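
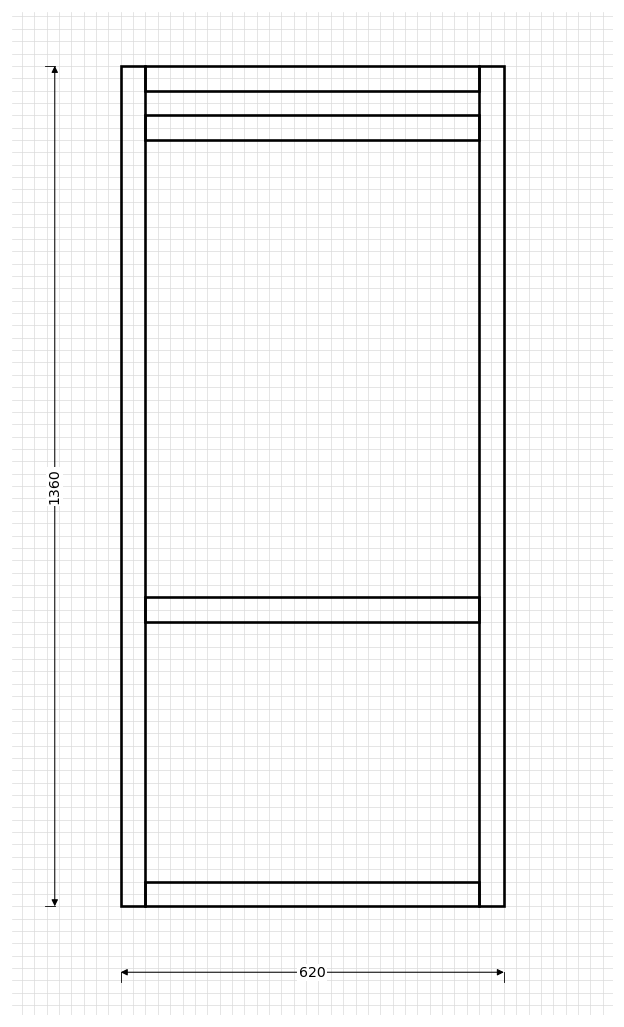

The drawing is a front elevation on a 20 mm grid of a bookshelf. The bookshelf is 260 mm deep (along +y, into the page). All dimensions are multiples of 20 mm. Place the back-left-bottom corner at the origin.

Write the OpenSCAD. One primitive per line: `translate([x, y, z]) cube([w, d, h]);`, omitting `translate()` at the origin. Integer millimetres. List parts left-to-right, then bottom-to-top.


cube([40, 260, 1360]);
translate([40, 0, 0]) cube([540, 260, 40]);
translate([40, 0, 460]) cube([540, 260, 40]);
translate([40, 0, 1240]) cube([540, 260, 40]);
translate([40, 0, 1320]) cube([540, 260, 40]);
translate([580, 0, 0]) cube([40, 260, 1360]);


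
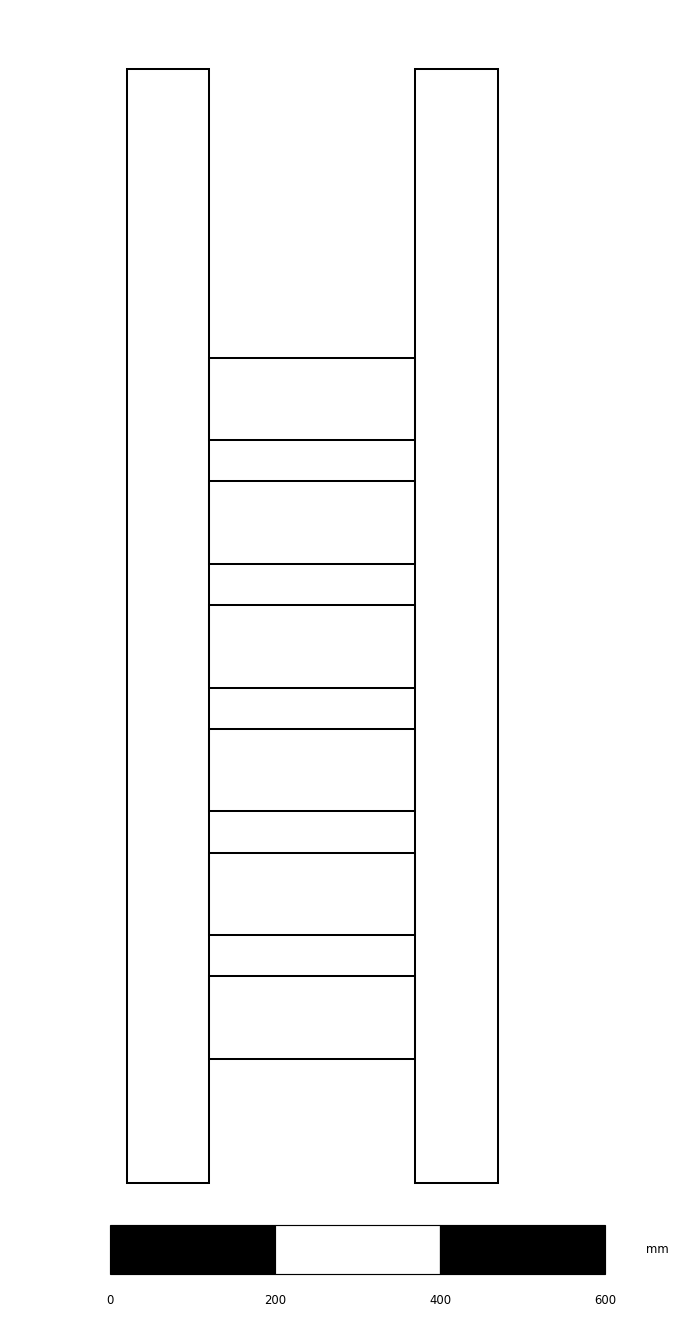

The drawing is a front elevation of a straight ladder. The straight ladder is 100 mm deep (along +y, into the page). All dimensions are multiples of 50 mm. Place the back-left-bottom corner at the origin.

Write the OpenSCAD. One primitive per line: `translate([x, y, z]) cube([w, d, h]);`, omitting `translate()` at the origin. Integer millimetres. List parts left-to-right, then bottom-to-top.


cube([100, 100, 1350]);
translate([100, 0, 150]) cube([250, 100, 100]);
translate([100, 0, 300]) cube([250, 100, 100]);
translate([100, 0, 450]) cube([250, 100, 100]);
translate([100, 0, 600]) cube([250, 100, 100]);
translate([100, 0, 750]) cube([250, 100, 100]);
translate([100, 0, 900]) cube([250, 100, 100]);
translate([350, 0, 0]) cube([100, 100, 1350]);


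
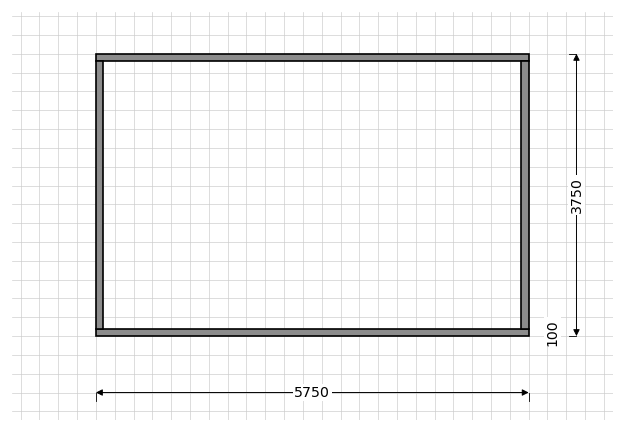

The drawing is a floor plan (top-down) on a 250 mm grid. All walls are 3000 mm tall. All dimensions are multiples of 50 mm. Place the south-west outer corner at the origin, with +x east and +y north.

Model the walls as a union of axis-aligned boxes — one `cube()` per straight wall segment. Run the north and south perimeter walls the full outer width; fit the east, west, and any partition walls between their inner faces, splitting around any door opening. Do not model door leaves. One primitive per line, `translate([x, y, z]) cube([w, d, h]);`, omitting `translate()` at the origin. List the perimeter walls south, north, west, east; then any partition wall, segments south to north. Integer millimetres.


cube([5750, 100, 3000]);
translate([0, 3650, 0]) cube([5750, 100, 3000]);
translate([0, 100, 0]) cube([100, 3550, 3000]);
translate([5650, 100, 0]) cube([100, 3550, 3000]);


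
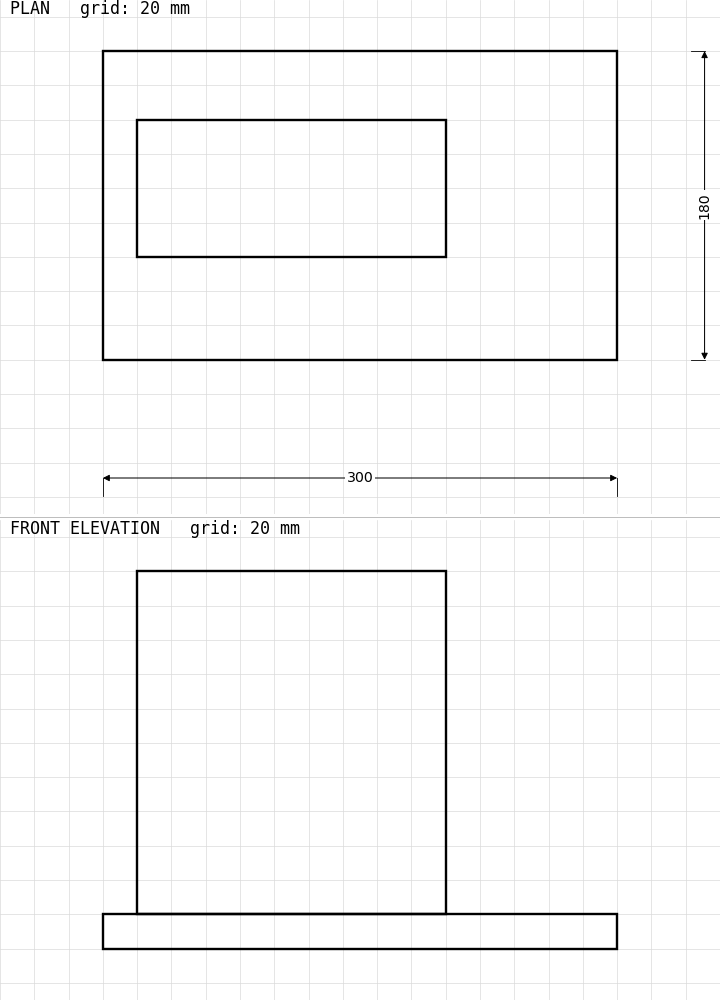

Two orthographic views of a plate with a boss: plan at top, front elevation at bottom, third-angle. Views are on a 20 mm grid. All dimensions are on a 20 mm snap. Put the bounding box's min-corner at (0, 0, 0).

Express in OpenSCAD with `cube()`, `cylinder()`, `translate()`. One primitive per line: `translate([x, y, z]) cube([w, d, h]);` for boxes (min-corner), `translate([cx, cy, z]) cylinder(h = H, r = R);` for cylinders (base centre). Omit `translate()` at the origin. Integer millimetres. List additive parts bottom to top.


cube([300, 180, 20]);
translate([20, 60, 20]) cube([180, 80, 200]);


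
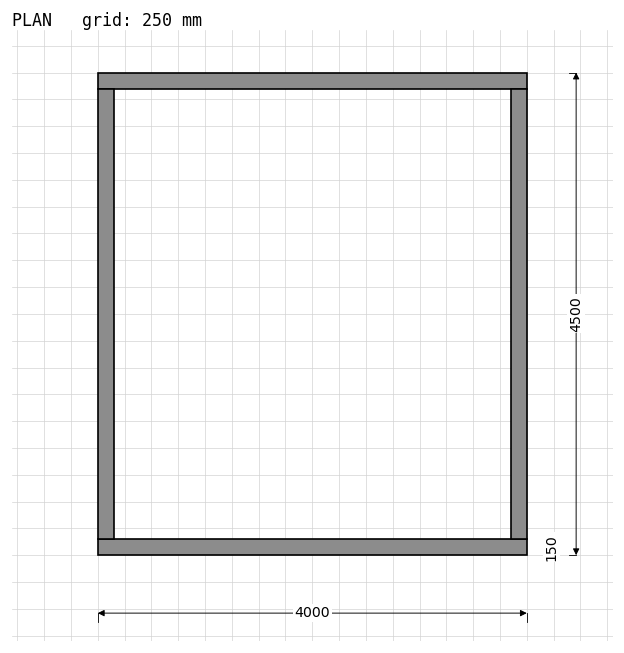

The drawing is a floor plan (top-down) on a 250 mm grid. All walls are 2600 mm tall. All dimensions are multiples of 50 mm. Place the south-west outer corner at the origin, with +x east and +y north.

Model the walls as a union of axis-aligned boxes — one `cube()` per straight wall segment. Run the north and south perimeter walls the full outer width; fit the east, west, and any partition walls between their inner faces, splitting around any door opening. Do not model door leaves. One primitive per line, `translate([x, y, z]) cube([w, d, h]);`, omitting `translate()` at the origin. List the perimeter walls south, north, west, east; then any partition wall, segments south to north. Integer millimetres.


cube([4000, 150, 2600]);
translate([0, 4350, 0]) cube([4000, 150, 2600]);
translate([0, 150, 0]) cube([150, 4200, 2600]);
translate([3850, 150, 0]) cube([150, 4200, 2600]);


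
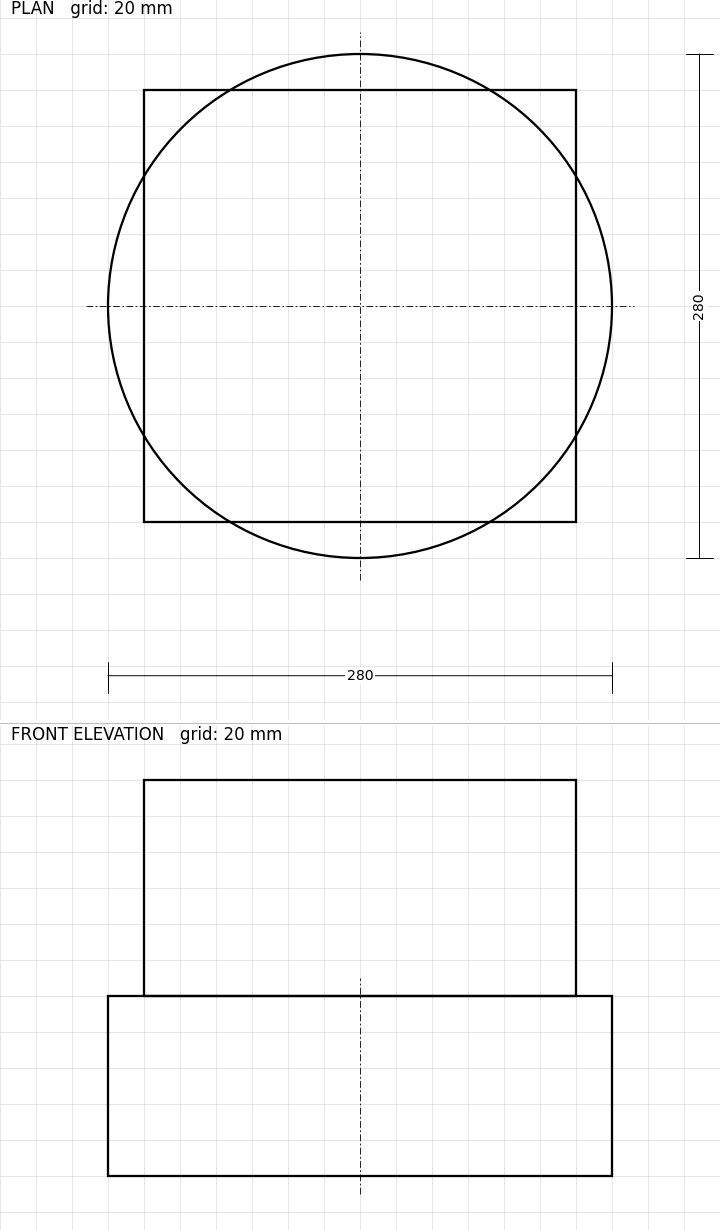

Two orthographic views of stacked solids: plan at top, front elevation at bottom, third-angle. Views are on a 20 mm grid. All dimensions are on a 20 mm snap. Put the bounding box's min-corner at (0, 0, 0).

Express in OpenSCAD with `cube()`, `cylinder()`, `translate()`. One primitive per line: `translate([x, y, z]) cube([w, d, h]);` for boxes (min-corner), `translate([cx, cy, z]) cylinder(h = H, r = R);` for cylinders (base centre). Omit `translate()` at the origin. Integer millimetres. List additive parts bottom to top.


translate([140, 140, 0]) cylinder(h = 100, r = 140);
translate([20, 20, 100]) cube([240, 240, 120]);


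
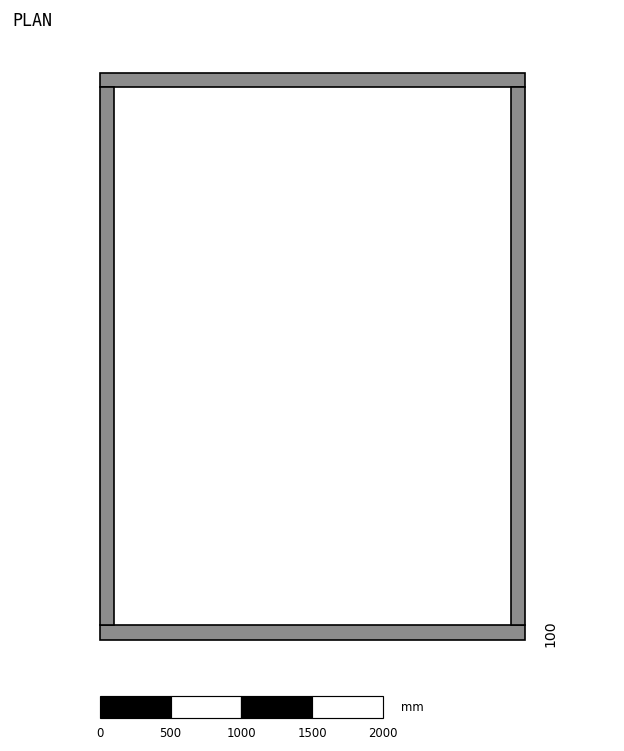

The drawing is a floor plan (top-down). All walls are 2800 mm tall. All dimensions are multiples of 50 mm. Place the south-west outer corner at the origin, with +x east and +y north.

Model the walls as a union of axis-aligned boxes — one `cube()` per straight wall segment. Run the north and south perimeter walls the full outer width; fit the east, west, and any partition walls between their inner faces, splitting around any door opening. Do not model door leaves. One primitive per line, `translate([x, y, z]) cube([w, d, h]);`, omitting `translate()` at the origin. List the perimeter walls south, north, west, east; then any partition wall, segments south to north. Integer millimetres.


cube([3000, 100, 2800]);
translate([0, 3900, 0]) cube([3000, 100, 2800]);
translate([0, 100, 0]) cube([100, 3800, 2800]);
translate([2900, 100, 0]) cube([100, 3800, 2800]);


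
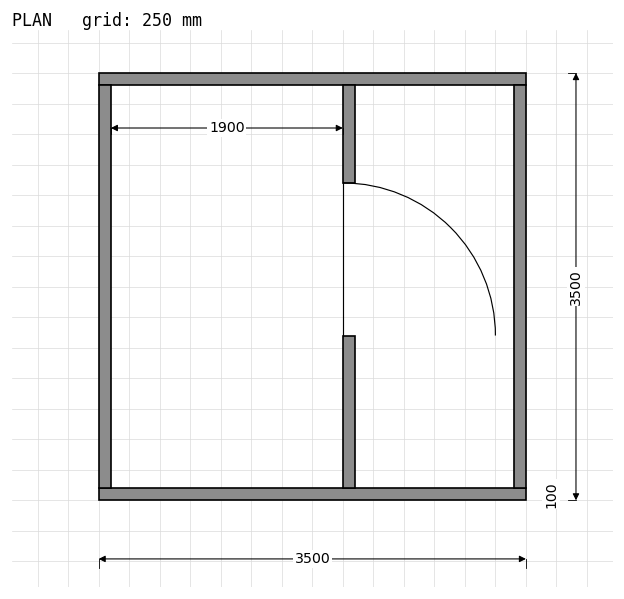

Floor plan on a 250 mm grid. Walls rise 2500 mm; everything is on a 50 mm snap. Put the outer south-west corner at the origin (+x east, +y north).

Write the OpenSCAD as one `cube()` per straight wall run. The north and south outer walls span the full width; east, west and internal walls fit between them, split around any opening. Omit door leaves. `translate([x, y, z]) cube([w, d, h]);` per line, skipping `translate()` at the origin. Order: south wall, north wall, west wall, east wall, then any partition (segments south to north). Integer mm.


cube([3500, 100, 2500]);
translate([0, 3400, 0]) cube([3500, 100, 2500]);
translate([0, 100, 0]) cube([100, 3300, 2500]);
translate([3400, 100, 0]) cube([100, 3300, 2500]);
translate([2000, 100, 0]) cube([100, 1250, 2500]);
translate([2000, 2600, 0]) cube([100, 800, 2500]);


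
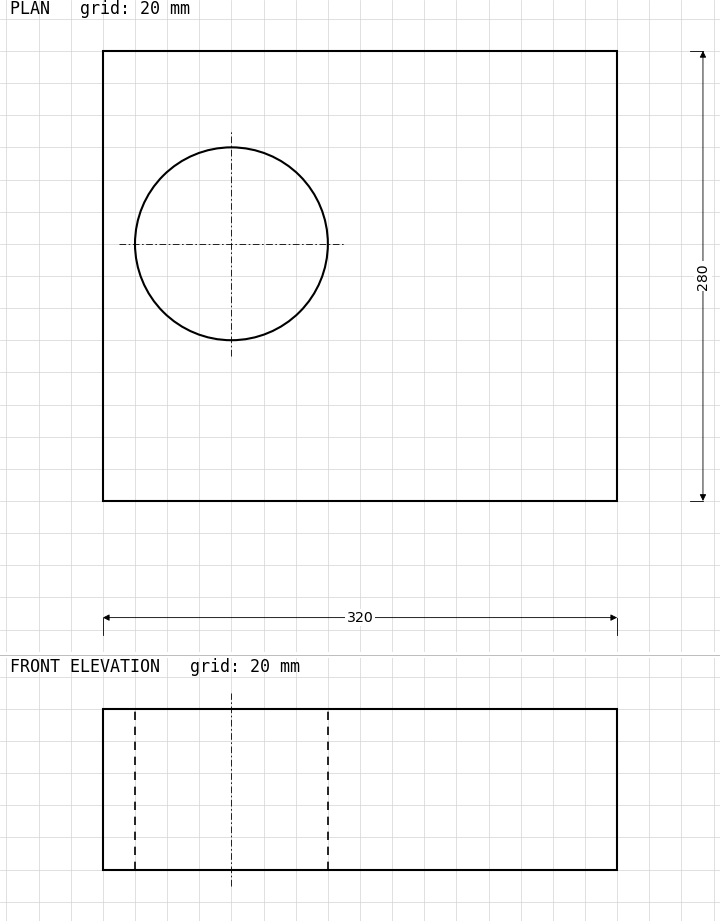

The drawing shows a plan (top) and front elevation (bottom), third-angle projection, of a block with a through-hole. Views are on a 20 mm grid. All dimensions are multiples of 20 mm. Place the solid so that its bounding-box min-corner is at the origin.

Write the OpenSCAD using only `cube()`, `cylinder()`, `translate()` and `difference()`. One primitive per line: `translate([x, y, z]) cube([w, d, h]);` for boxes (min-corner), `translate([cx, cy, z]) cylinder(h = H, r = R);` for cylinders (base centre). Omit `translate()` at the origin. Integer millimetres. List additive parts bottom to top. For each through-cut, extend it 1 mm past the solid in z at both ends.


difference() {
  cube([320, 280, 100]);
  translate([80, 160, -1]) cylinder(h = 102, r = 60);
}


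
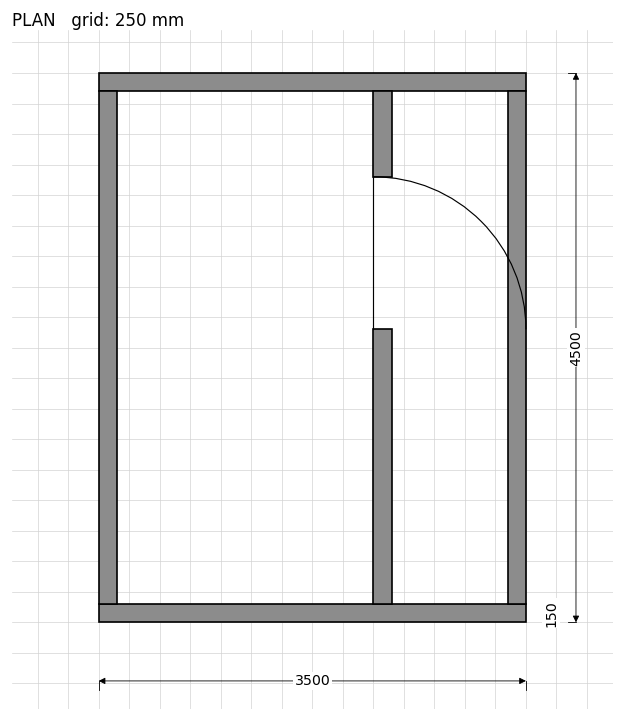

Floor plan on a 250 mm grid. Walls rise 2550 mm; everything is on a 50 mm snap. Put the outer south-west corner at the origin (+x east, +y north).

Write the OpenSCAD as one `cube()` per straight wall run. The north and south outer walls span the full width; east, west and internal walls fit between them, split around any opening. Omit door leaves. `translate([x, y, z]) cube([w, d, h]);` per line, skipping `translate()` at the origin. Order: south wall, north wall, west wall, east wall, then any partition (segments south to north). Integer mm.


cube([3500, 150, 2550]);
translate([0, 4350, 0]) cube([3500, 150, 2550]);
translate([0, 150, 0]) cube([150, 4200, 2550]);
translate([3350, 150, 0]) cube([150, 4200, 2550]);
translate([2250, 150, 0]) cube([150, 2250, 2550]);
translate([2250, 3650, 0]) cube([150, 700, 2550]);


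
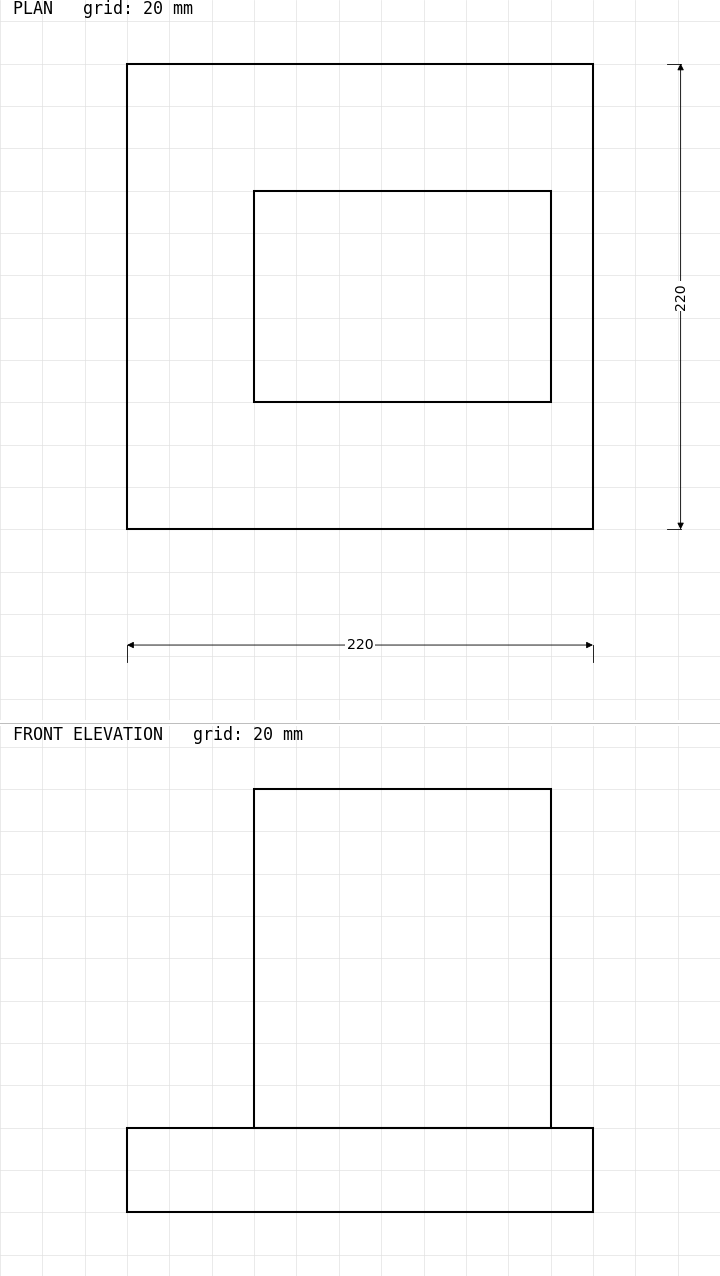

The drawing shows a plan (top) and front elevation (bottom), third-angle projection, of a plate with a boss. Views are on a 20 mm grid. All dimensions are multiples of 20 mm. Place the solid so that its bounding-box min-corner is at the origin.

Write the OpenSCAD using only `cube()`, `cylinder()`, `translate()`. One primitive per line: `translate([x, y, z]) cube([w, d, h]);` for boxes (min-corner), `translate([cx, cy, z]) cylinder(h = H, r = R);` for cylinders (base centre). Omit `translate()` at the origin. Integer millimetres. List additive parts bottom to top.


cube([220, 220, 40]);
translate([60, 60, 40]) cube([140, 100, 160]);


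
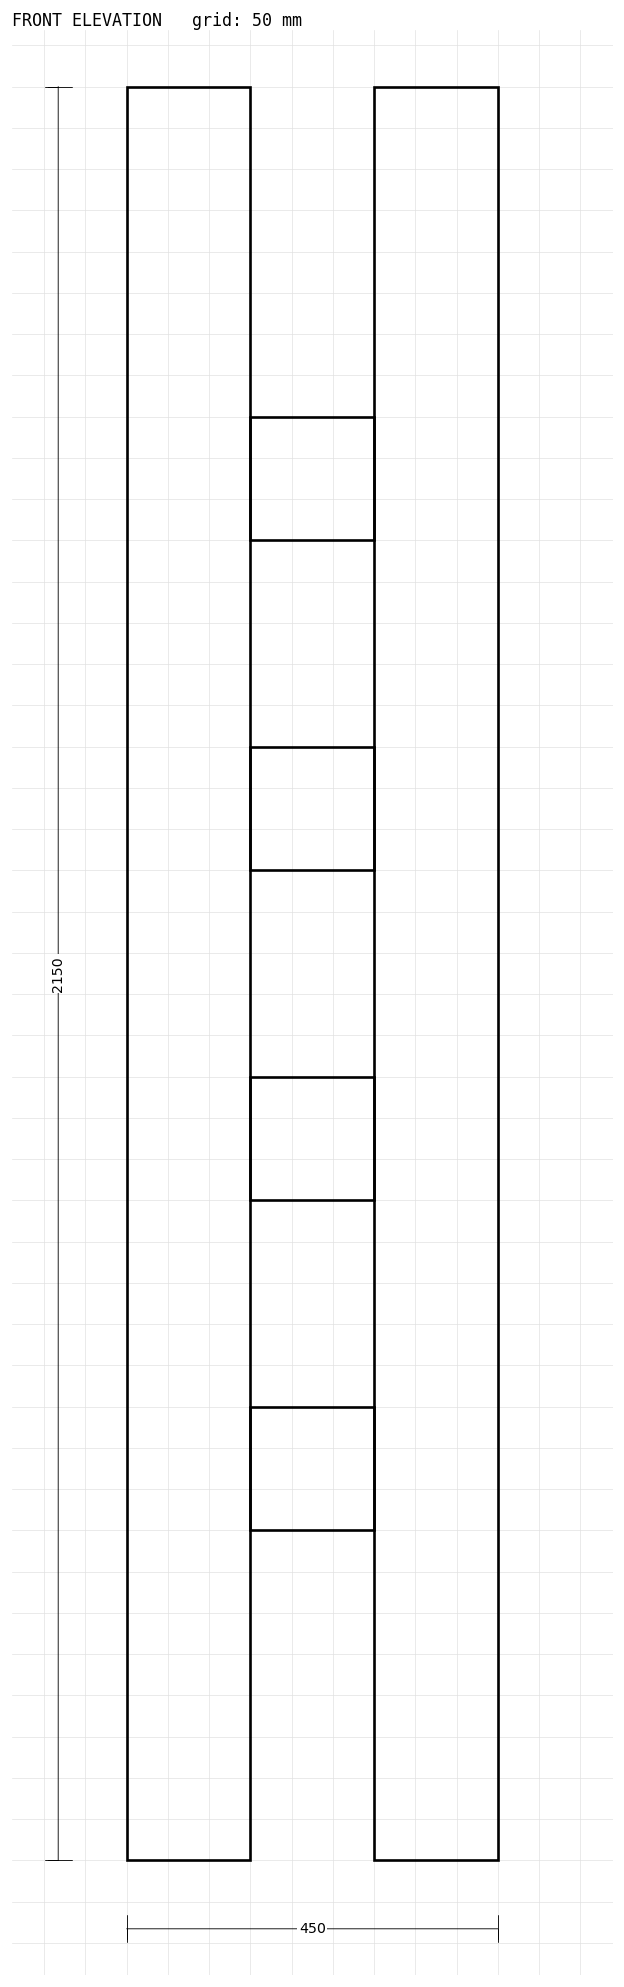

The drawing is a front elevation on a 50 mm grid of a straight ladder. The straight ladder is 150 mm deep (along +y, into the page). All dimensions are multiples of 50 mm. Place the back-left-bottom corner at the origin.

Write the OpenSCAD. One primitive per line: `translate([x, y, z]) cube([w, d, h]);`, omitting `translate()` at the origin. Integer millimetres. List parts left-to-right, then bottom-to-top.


cube([150, 150, 2150]);
translate([150, 0, 400]) cube([150, 150, 150]);
translate([150, 0, 800]) cube([150, 150, 150]);
translate([150, 0, 1200]) cube([150, 150, 150]);
translate([150, 0, 1600]) cube([150, 150, 150]);
translate([300, 0, 0]) cube([150, 150, 2150]);


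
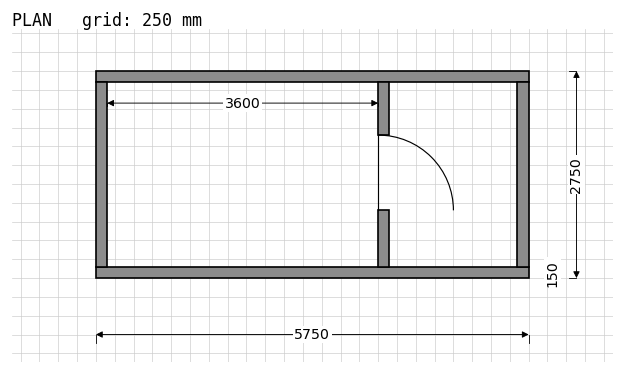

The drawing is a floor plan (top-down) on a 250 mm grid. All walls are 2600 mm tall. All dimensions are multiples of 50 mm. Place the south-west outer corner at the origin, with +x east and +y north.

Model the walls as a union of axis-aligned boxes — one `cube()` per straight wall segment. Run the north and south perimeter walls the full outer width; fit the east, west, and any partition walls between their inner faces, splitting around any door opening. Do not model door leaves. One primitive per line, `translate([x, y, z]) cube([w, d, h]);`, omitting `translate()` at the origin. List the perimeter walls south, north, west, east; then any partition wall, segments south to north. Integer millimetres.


cube([5750, 150, 2600]);
translate([0, 2600, 0]) cube([5750, 150, 2600]);
translate([0, 150, 0]) cube([150, 2450, 2600]);
translate([5600, 150, 0]) cube([150, 2450, 2600]);
translate([3750, 150, 0]) cube([150, 750, 2600]);
translate([3750, 1900, 0]) cube([150, 700, 2600]);


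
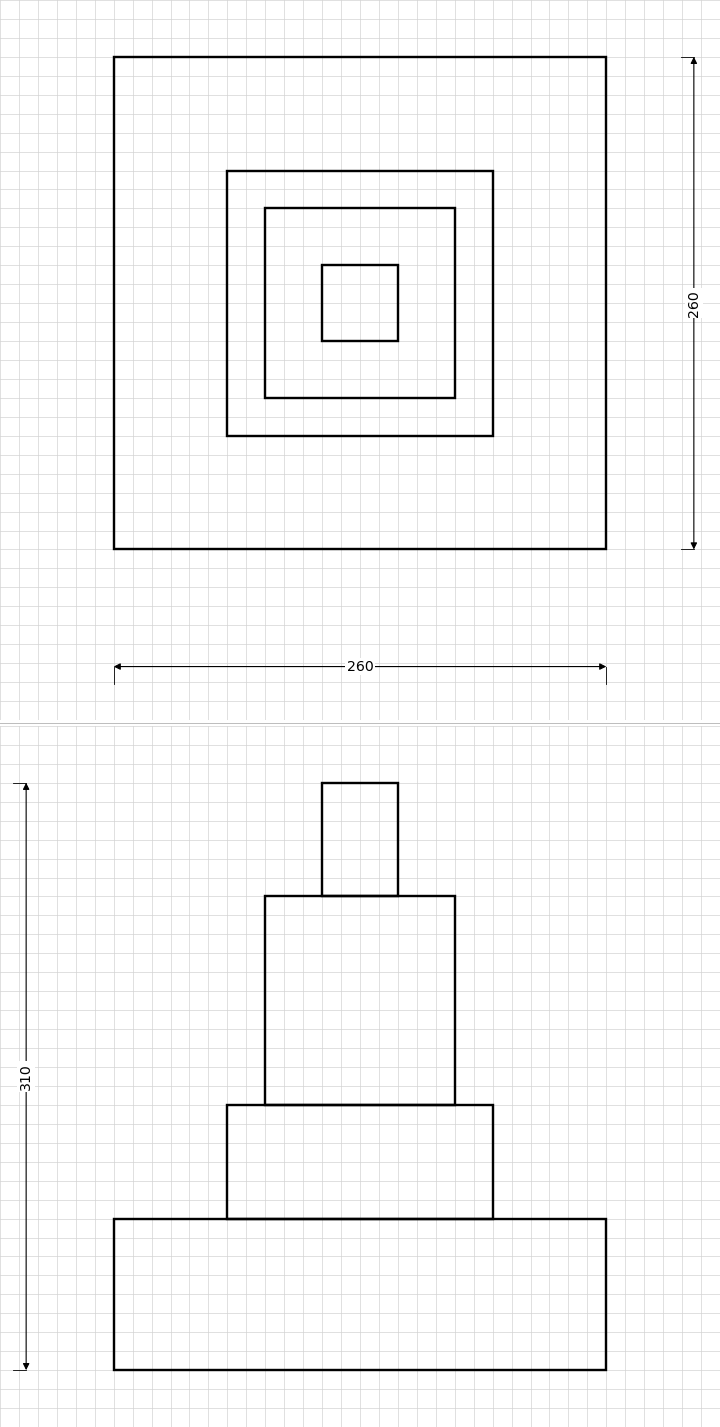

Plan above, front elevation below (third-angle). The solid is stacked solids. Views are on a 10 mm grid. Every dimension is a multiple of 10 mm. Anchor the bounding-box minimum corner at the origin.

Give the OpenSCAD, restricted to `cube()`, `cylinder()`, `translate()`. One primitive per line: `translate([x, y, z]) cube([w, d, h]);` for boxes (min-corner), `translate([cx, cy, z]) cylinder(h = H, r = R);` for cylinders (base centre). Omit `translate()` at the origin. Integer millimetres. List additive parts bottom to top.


cube([260, 260, 80]);
translate([60, 60, 80]) cube([140, 140, 60]);
translate([80, 80, 140]) cube([100, 100, 110]);
translate([110, 110, 250]) cube([40, 40, 60]);


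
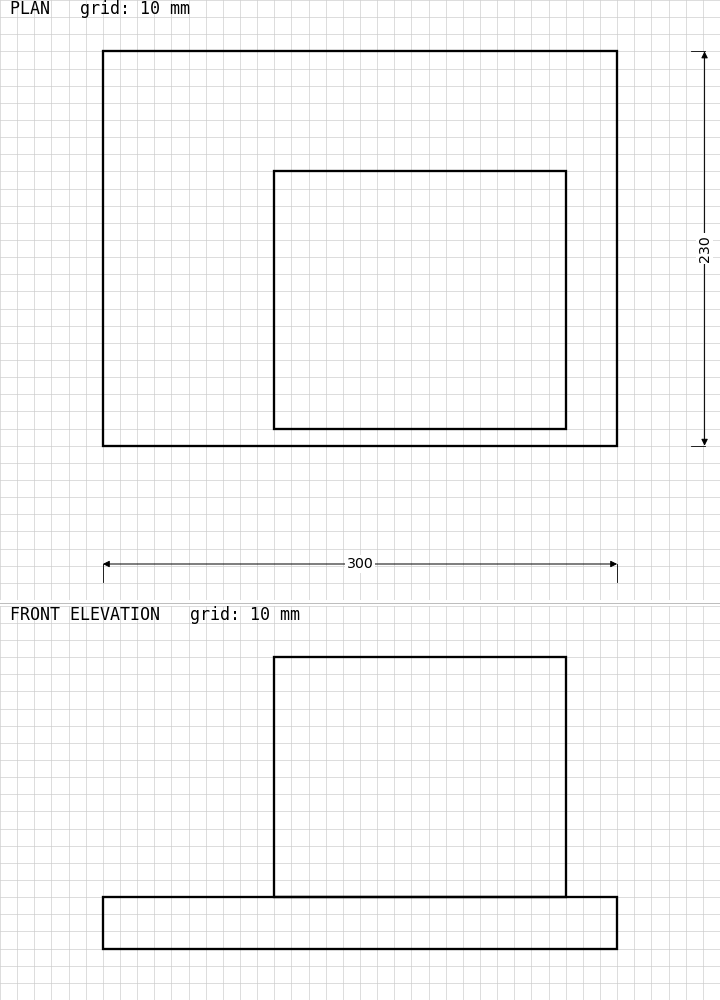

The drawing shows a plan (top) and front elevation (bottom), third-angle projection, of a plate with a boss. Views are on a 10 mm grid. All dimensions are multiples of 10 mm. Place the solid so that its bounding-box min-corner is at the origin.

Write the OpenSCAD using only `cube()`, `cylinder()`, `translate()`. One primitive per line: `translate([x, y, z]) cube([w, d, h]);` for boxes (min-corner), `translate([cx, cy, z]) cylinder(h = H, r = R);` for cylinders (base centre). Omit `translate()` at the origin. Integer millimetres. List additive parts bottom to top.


cube([300, 230, 30]);
translate([100, 10, 30]) cube([170, 150, 140]);


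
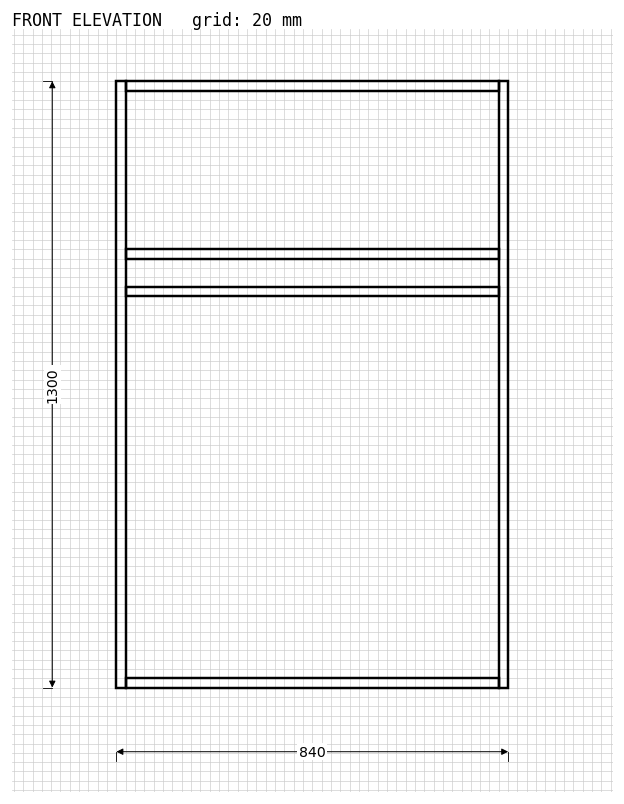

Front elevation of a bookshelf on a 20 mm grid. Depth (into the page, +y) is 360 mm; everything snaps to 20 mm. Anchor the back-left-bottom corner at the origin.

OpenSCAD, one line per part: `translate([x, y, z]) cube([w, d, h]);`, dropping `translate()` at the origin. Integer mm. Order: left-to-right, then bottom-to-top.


cube([20, 360, 1300]);
translate([20, 0, 0]) cube([800, 360, 20]);
translate([20, 0, 840]) cube([800, 360, 20]);
translate([20, 0, 920]) cube([800, 360, 20]);
translate([20, 0, 1280]) cube([800, 360, 20]);
translate([820, 0, 0]) cube([20, 360, 1300]);


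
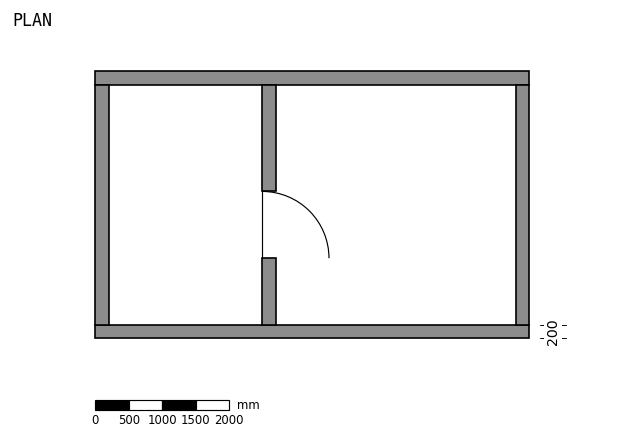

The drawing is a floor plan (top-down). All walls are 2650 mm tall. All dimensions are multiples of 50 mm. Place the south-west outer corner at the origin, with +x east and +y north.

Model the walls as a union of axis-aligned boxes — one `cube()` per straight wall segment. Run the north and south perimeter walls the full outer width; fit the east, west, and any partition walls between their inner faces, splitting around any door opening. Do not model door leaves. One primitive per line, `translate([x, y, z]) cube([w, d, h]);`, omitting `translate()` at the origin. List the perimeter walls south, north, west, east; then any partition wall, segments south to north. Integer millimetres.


cube([6500, 200, 2650]);
translate([0, 3800, 0]) cube([6500, 200, 2650]);
translate([0, 200, 0]) cube([200, 3600, 2650]);
translate([6300, 200, 0]) cube([200, 3600, 2650]);
translate([2500, 200, 0]) cube([200, 1000, 2650]);
translate([2500, 2200, 0]) cube([200, 1600, 2650]);


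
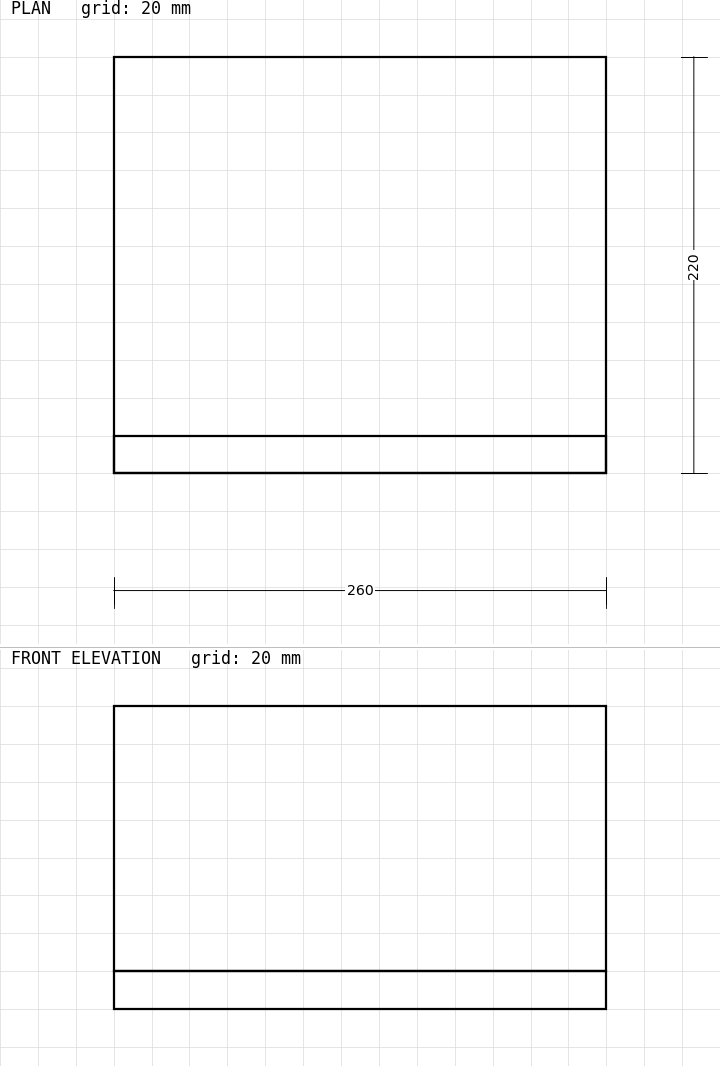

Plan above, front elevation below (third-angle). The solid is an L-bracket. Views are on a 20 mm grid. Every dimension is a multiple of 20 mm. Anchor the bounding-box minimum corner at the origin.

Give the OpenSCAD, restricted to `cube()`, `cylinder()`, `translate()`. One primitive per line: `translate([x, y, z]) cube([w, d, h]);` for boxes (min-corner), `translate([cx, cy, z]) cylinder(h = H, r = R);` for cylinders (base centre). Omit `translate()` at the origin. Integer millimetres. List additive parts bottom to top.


cube([260, 220, 20]);
translate([0, 0, 20]) cube([260, 20, 140]);


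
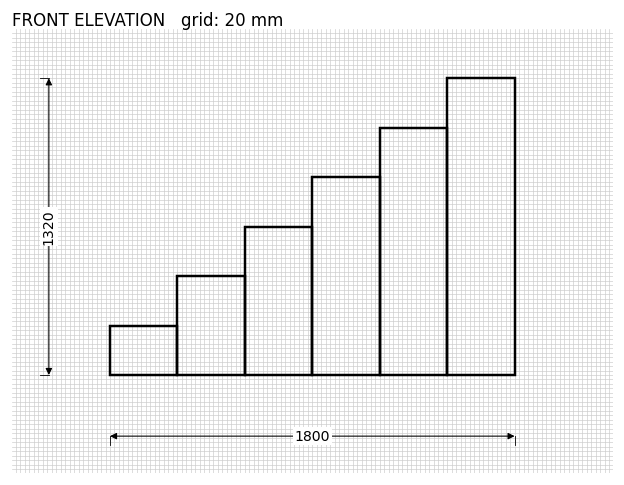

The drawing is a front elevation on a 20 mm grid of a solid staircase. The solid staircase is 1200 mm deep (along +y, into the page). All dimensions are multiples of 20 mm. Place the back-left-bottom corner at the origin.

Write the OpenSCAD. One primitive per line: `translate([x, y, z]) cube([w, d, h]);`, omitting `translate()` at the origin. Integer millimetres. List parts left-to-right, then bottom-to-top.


cube([300, 1200, 220]);
translate([300, 0, 0]) cube([300, 1200, 440]);
translate([600, 0, 0]) cube([300, 1200, 660]);
translate([900, 0, 0]) cube([300, 1200, 880]);
translate([1200, 0, 0]) cube([300, 1200, 1100]);
translate([1500, 0, 0]) cube([300, 1200, 1320]);


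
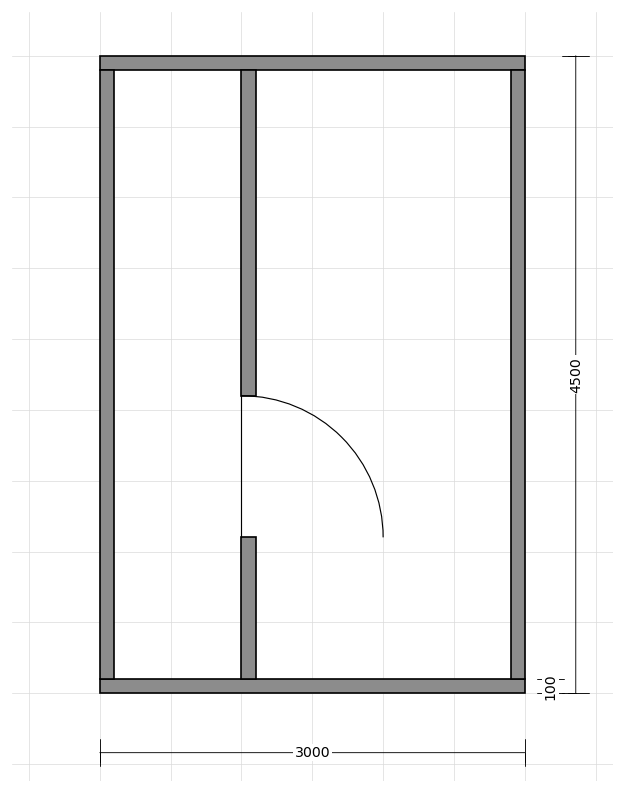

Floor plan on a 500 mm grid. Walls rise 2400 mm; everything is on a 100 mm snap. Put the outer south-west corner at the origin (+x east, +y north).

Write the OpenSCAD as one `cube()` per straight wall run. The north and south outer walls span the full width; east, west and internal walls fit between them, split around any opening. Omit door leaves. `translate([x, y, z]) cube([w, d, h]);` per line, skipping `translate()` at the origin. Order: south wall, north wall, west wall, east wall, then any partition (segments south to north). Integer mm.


cube([3000, 100, 2400]);
translate([0, 4400, 0]) cube([3000, 100, 2400]);
translate([0, 100, 0]) cube([100, 4300, 2400]);
translate([2900, 100, 0]) cube([100, 4300, 2400]);
translate([1000, 100, 0]) cube([100, 1000, 2400]);
translate([1000, 2100, 0]) cube([100, 2300, 2400]);


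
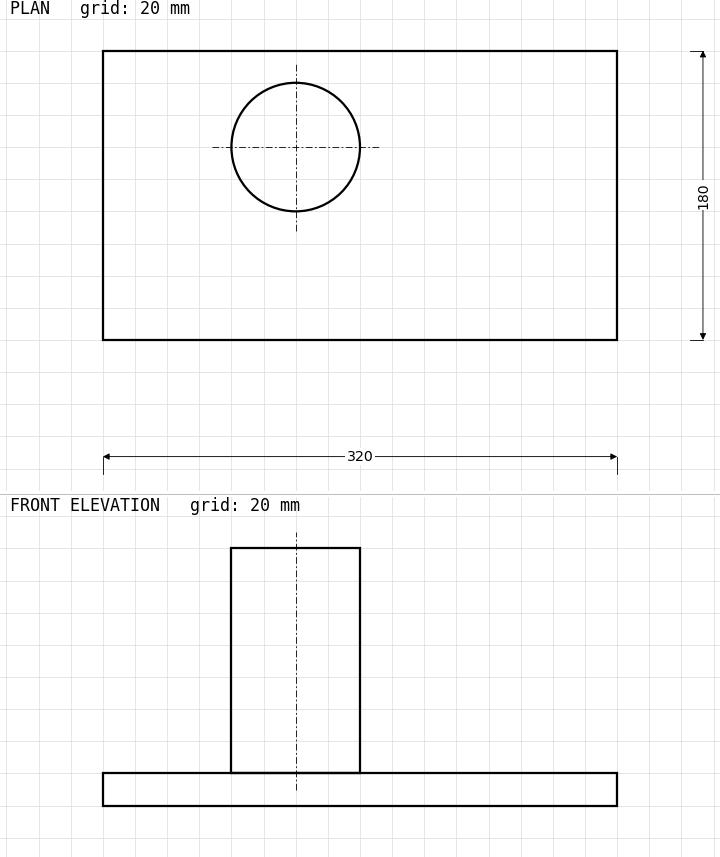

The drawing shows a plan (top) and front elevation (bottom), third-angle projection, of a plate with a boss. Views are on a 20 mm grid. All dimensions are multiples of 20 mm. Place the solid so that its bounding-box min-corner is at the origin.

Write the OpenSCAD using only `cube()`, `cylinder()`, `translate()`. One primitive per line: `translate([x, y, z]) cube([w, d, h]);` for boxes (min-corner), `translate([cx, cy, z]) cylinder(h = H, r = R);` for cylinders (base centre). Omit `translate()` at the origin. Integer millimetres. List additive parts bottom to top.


cube([320, 180, 20]);
translate([120, 120, 20]) cylinder(h = 140, r = 40);


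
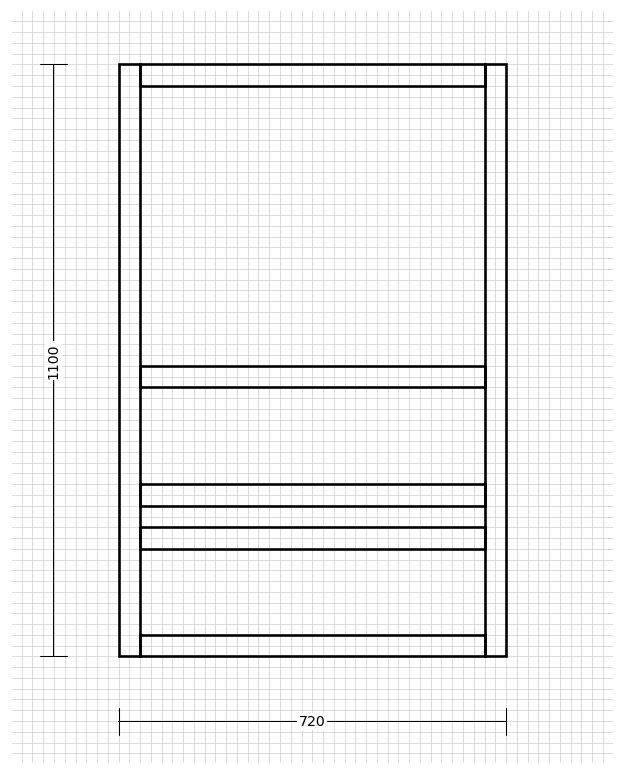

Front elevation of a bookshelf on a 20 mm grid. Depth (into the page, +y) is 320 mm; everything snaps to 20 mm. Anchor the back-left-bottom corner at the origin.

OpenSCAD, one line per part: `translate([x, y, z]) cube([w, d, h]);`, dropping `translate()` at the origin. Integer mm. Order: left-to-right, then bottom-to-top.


cube([40, 320, 1100]);
translate([40, 0, 0]) cube([640, 320, 40]);
translate([40, 0, 200]) cube([640, 320, 40]);
translate([40, 0, 280]) cube([640, 320, 40]);
translate([40, 0, 500]) cube([640, 320, 40]);
translate([40, 0, 1060]) cube([640, 320, 40]);
translate([680, 0, 0]) cube([40, 320, 1100]);


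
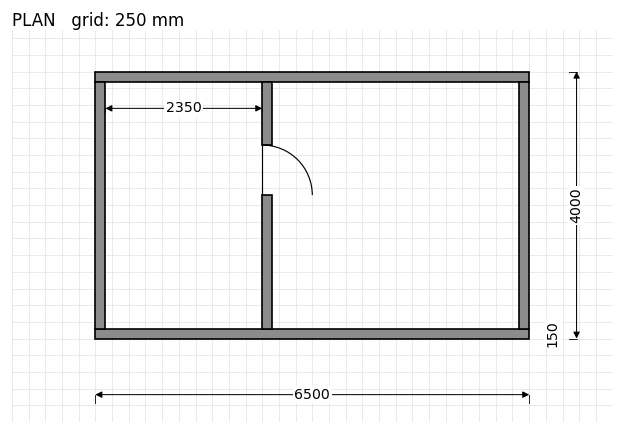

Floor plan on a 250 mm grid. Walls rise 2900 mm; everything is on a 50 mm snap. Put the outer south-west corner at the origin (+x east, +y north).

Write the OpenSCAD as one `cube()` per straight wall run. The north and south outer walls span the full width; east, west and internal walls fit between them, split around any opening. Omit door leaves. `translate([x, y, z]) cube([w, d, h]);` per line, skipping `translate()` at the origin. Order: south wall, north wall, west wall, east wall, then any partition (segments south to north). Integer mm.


cube([6500, 150, 2900]);
translate([0, 3850, 0]) cube([6500, 150, 2900]);
translate([0, 150, 0]) cube([150, 3700, 2900]);
translate([6350, 150, 0]) cube([150, 3700, 2900]);
translate([2500, 150, 0]) cube([150, 2000, 2900]);
translate([2500, 2900, 0]) cube([150, 950, 2900]);


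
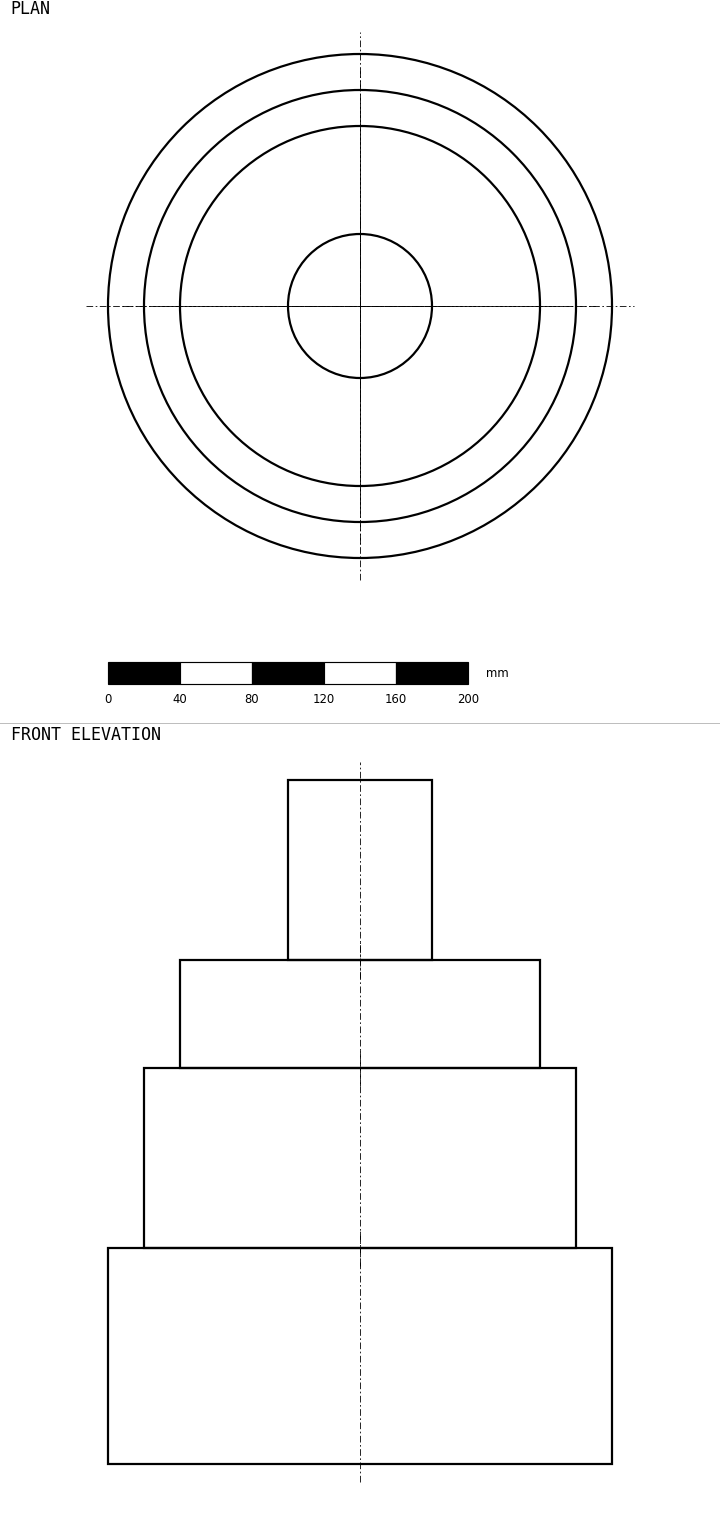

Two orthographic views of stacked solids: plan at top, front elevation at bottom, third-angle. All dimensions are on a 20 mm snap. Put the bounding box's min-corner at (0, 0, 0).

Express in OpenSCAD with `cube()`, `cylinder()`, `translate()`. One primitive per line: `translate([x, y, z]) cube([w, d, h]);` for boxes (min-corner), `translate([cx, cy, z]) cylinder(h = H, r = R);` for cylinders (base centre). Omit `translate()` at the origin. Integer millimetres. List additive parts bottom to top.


translate([140, 140, 0]) cylinder(h = 120, r = 140);
translate([140, 140, 120]) cylinder(h = 100, r = 120);
translate([140, 140, 220]) cylinder(h = 60, r = 100);
translate([140, 140, 280]) cylinder(h = 100, r = 40);


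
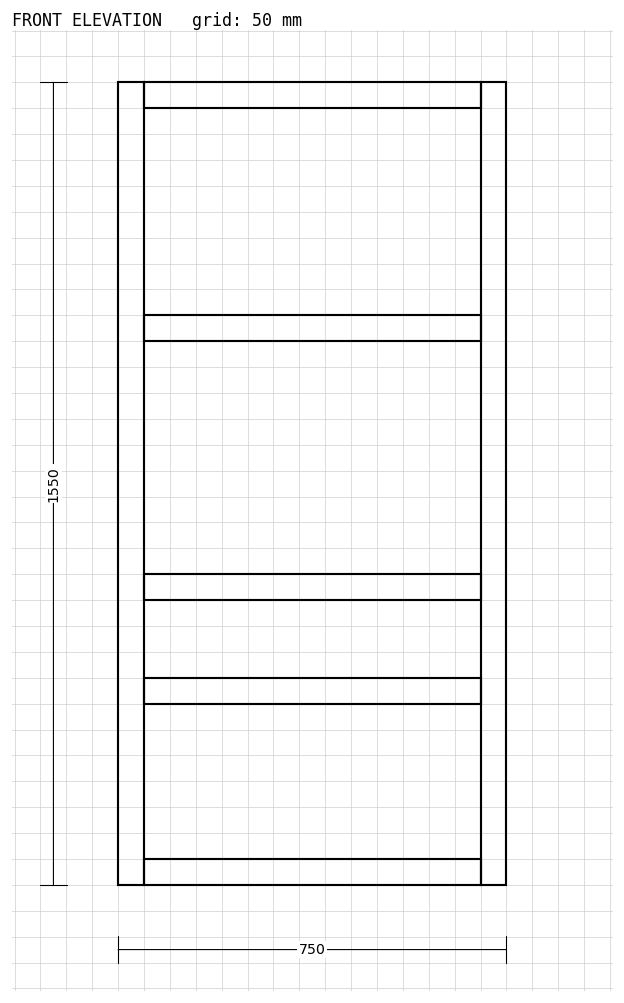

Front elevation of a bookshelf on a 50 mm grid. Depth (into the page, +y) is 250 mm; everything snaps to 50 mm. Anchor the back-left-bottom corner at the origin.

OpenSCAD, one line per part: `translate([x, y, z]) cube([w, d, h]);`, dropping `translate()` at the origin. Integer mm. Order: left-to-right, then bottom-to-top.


cube([50, 250, 1550]);
translate([50, 0, 0]) cube([650, 250, 50]);
translate([50, 0, 350]) cube([650, 250, 50]);
translate([50, 0, 550]) cube([650, 250, 50]);
translate([50, 0, 1050]) cube([650, 250, 50]);
translate([50, 0, 1500]) cube([650, 250, 50]);
translate([700, 0, 0]) cube([50, 250, 1550]);


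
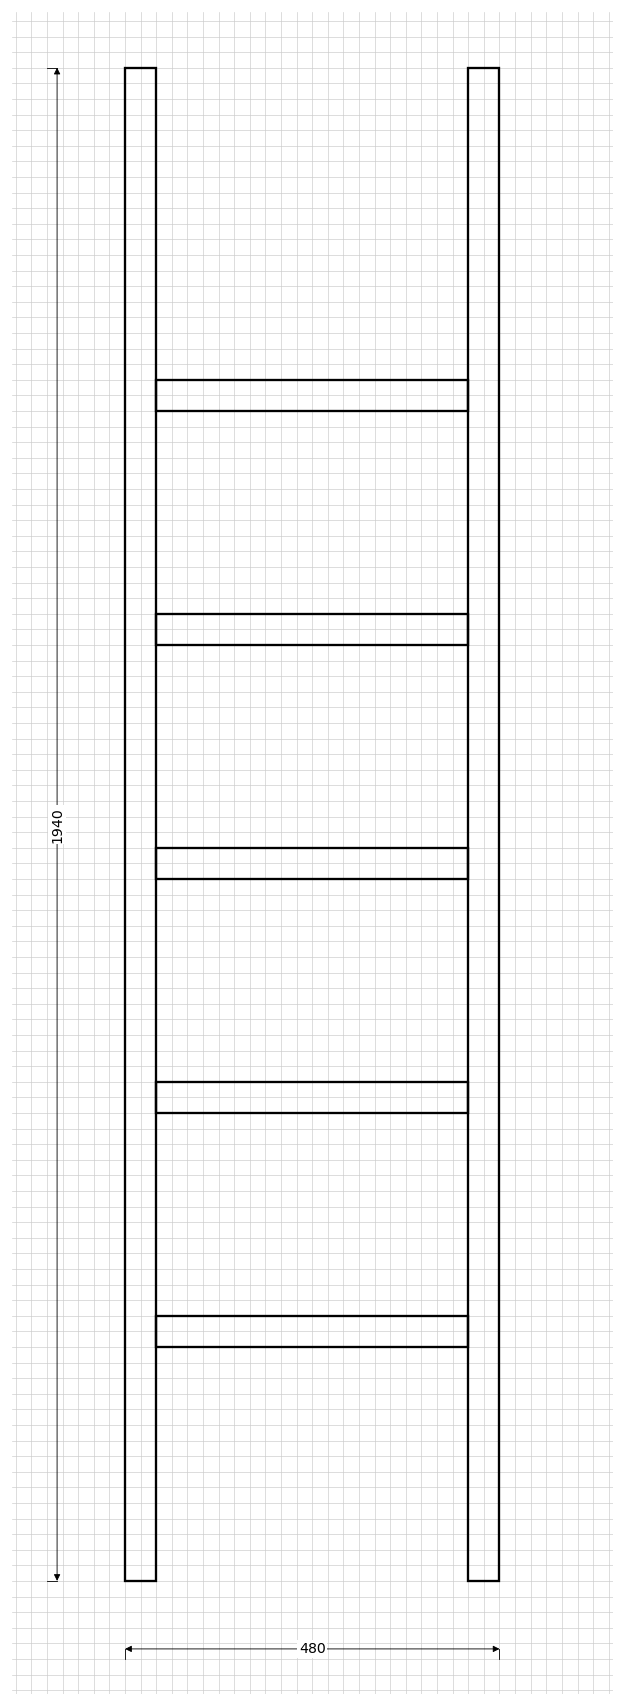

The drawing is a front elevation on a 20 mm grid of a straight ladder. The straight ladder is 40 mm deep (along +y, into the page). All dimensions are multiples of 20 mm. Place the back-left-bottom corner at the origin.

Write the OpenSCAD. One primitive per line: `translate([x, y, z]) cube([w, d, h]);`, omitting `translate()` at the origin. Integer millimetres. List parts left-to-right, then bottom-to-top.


cube([40, 40, 1940]);
translate([40, 0, 300]) cube([400, 40, 40]);
translate([40, 0, 600]) cube([400, 40, 40]);
translate([40, 0, 900]) cube([400, 40, 40]);
translate([40, 0, 1200]) cube([400, 40, 40]);
translate([40, 0, 1500]) cube([400, 40, 40]);
translate([440, 0, 0]) cube([40, 40, 1940]);


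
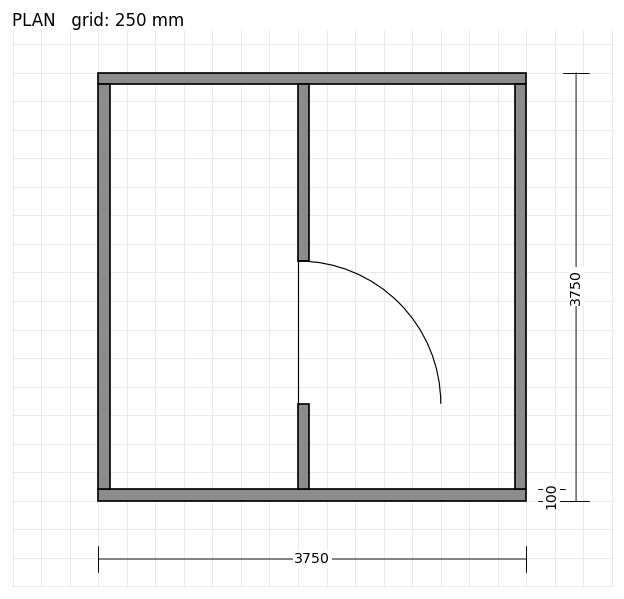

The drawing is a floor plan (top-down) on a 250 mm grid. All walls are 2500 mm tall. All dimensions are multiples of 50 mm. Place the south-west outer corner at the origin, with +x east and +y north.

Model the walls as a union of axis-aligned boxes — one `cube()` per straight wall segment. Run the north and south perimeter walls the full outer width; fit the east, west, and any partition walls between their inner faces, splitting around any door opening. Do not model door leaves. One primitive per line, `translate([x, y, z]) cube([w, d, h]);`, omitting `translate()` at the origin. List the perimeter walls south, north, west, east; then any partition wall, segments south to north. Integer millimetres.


cube([3750, 100, 2500]);
translate([0, 3650, 0]) cube([3750, 100, 2500]);
translate([0, 100, 0]) cube([100, 3550, 2500]);
translate([3650, 100, 0]) cube([100, 3550, 2500]);
translate([1750, 100, 0]) cube([100, 750, 2500]);
translate([1750, 2100, 0]) cube([100, 1550, 2500]);


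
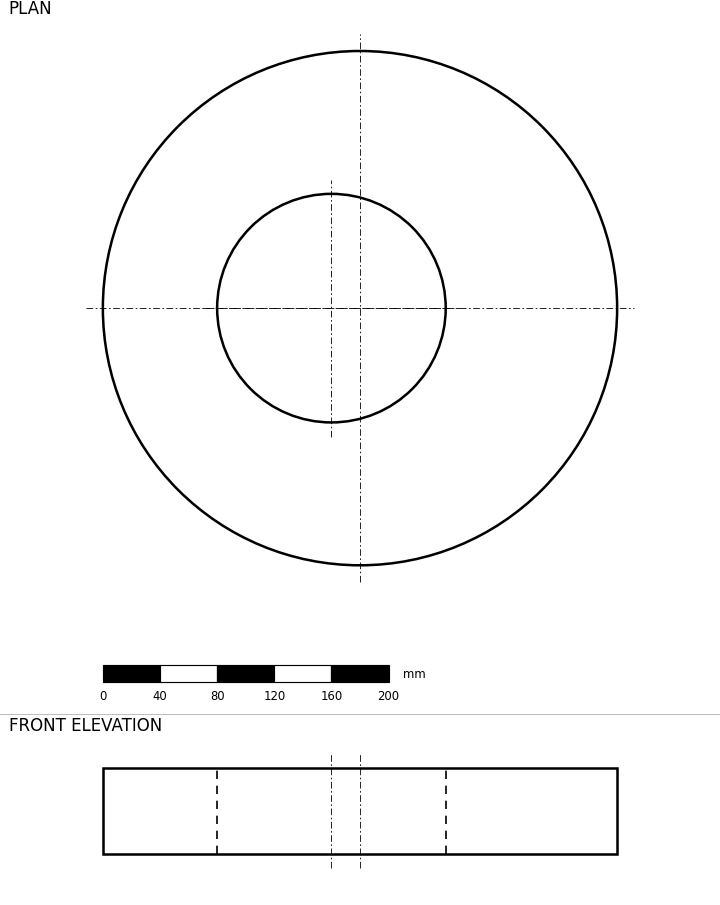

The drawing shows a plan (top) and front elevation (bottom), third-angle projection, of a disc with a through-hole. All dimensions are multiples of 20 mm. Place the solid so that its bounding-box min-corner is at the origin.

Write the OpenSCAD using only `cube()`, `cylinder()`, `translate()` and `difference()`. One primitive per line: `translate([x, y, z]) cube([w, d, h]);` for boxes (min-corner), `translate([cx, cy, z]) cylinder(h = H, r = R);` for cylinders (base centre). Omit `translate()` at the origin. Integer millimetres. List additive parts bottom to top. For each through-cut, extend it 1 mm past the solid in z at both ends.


difference() {
  translate([180, 180, 0]) cylinder(h = 60, r = 180);
  translate([160, 180, -1]) cylinder(h = 62, r = 80);
}


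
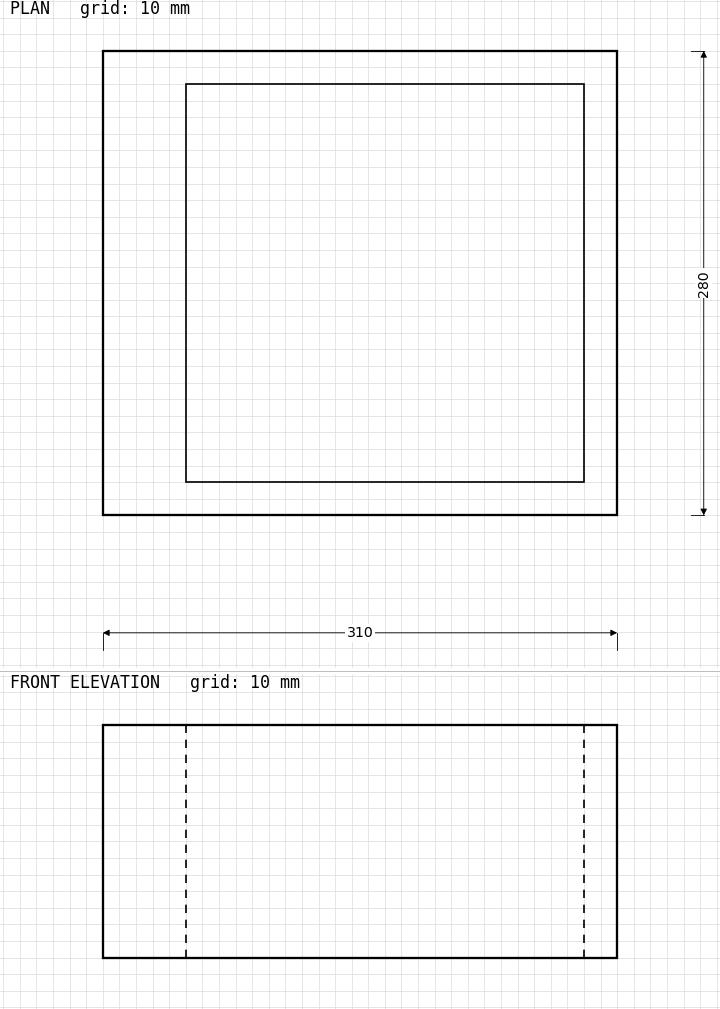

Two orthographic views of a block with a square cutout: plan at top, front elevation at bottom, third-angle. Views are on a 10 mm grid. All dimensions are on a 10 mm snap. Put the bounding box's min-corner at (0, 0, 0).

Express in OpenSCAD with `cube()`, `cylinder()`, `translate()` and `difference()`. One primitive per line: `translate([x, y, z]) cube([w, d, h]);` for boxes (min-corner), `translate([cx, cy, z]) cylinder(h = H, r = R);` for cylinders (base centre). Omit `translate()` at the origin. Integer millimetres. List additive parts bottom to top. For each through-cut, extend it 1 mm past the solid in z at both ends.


difference() {
  cube([310, 280, 140]);
  translate([50, 20, -1]) cube([240, 240, 142]);
}


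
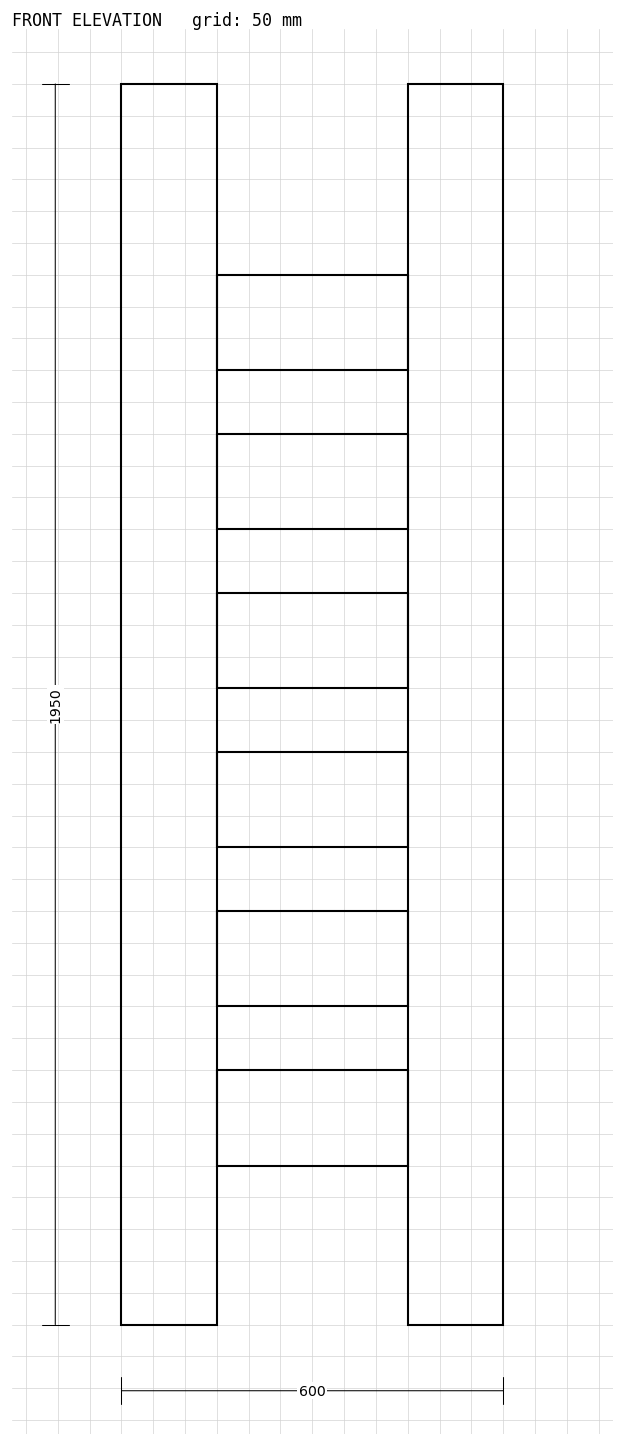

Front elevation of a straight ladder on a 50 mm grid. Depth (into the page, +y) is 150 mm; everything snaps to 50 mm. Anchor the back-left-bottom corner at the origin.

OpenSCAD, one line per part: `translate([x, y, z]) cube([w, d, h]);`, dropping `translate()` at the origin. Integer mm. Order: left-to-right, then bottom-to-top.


cube([150, 150, 1950]);
translate([150, 0, 250]) cube([300, 150, 150]);
translate([150, 0, 500]) cube([300, 150, 150]);
translate([150, 0, 750]) cube([300, 150, 150]);
translate([150, 0, 1000]) cube([300, 150, 150]);
translate([150, 0, 1250]) cube([300, 150, 150]);
translate([150, 0, 1500]) cube([300, 150, 150]);
translate([450, 0, 0]) cube([150, 150, 1950]);


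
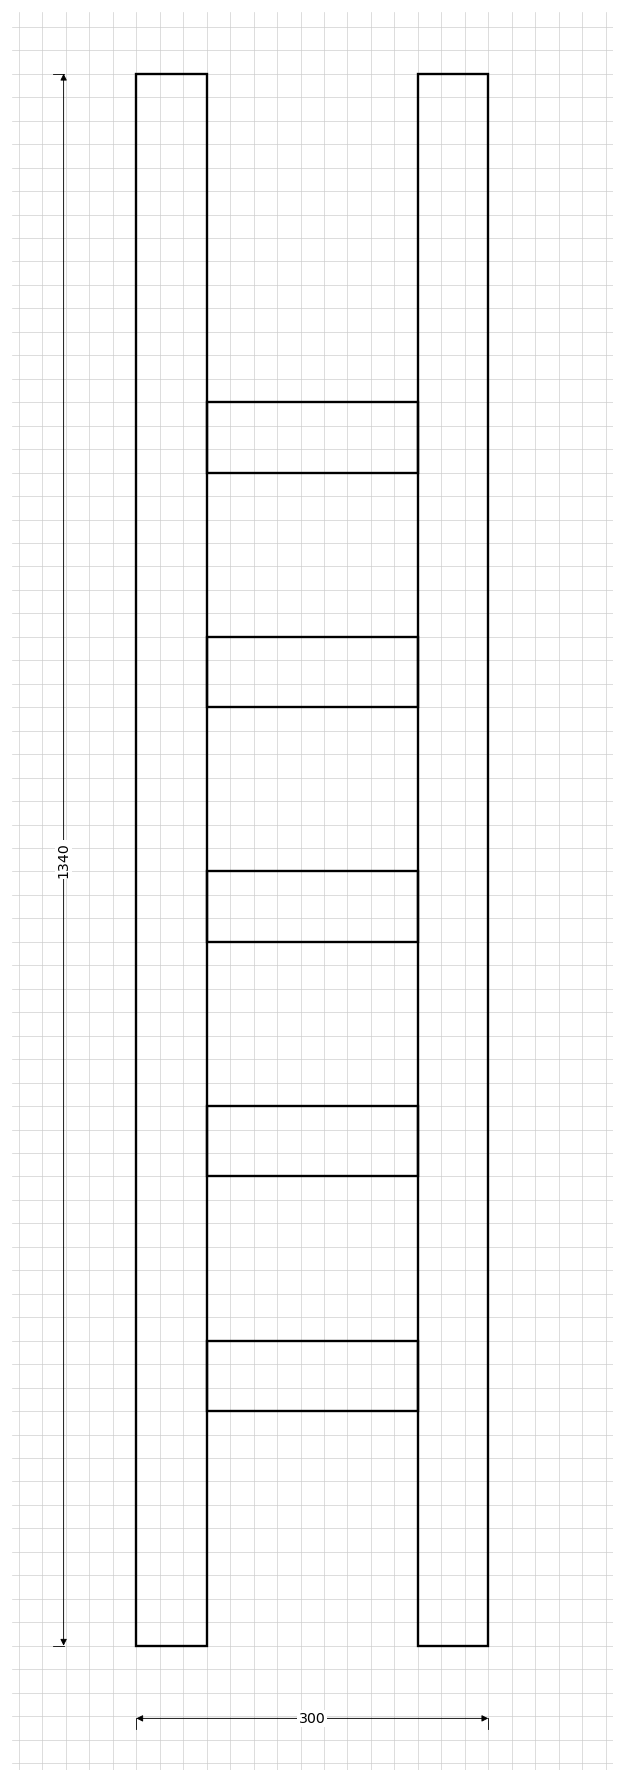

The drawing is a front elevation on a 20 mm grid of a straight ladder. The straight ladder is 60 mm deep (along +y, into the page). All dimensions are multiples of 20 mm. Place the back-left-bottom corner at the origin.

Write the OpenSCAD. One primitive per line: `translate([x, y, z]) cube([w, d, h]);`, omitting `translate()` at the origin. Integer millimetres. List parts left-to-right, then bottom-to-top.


cube([60, 60, 1340]);
translate([60, 0, 200]) cube([180, 60, 60]);
translate([60, 0, 400]) cube([180, 60, 60]);
translate([60, 0, 600]) cube([180, 60, 60]);
translate([60, 0, 800]) cube([180, 60, 60]);
translate([60, 0, 1000]) cube([180, 60, 60]);
translate([240, 0, 0]) cube([60, 60, 1340]);


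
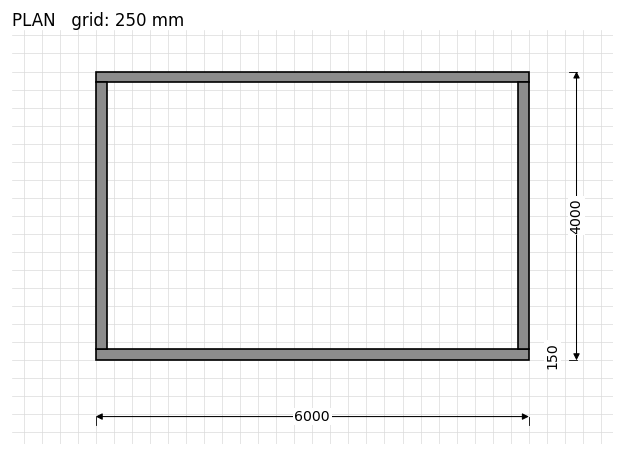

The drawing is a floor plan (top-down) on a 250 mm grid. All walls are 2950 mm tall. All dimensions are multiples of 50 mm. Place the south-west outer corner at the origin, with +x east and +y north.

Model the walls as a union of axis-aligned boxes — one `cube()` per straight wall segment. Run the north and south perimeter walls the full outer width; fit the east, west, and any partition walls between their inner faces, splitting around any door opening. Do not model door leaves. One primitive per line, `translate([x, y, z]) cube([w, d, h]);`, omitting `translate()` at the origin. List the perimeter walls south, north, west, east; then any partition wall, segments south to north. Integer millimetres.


cube([6000, 150, 2950]);
translate([0, 3850, 0]) cube([6000, 150, 2950]);
translate([0, 150, 0]) cube([150, 3700, 2950]);
translate([5850, 150, 0]) cube([150, 3700, 2950]);


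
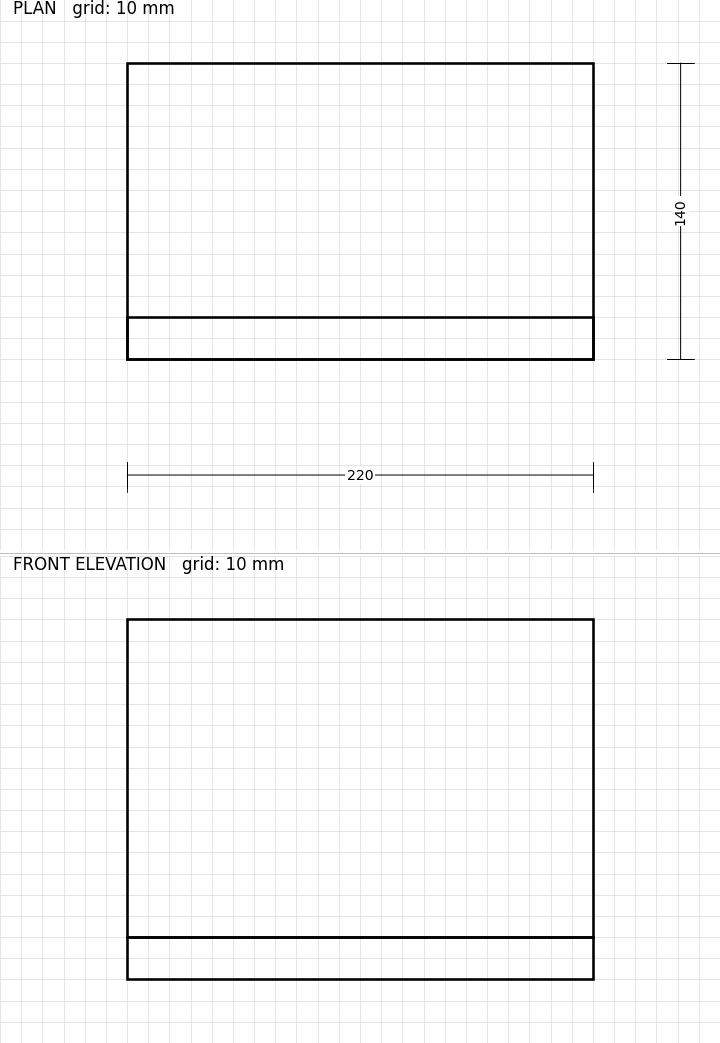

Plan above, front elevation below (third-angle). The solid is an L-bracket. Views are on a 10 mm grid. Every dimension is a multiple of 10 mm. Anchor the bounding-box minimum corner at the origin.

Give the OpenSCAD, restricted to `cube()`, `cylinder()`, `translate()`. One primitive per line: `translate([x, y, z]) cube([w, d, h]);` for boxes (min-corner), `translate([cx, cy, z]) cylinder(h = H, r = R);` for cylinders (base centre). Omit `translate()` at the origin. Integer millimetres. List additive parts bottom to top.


cube([220, 140, 20]);
translate([0, 0, 20]) cube([220, 20, 150]);


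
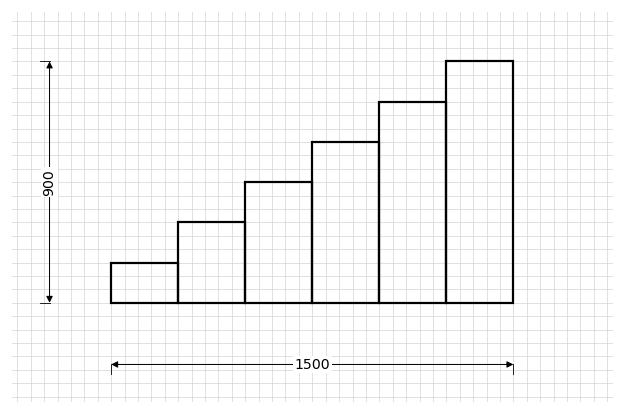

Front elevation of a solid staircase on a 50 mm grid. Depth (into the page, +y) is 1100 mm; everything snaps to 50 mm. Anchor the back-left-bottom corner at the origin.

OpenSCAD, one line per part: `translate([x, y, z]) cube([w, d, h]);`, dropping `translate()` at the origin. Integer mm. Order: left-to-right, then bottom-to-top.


cube([250, 1100, 150]);
translate([250, 0, 0]) cube([250, 1100, 300]);
translate([500, 0, 0]) cube([250, 1100, 450]);
translate([750, 0, 0]) cube([250, 1100, 600]);
translate([1000, 0, 0]) cube([250, 1100, 750]);
translate([1250, 0, 0]) cube([250, 1100, 900]);


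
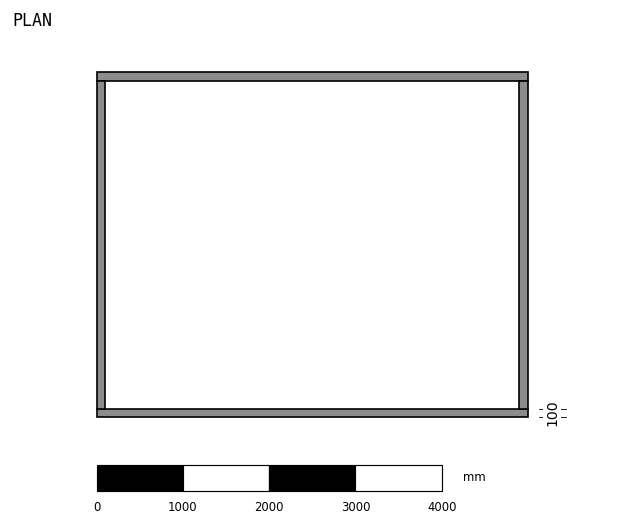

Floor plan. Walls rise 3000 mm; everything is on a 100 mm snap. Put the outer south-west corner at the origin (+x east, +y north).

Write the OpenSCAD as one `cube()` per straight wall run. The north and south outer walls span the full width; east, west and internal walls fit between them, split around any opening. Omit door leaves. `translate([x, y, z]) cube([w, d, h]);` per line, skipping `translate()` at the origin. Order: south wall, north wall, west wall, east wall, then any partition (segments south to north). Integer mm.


cube([5000, 100, 3000]);
translate([0, 3900, 0]) cube([5000, 100, 3000]);
translate([0, 100, 0]) cube([100, 3800, 3000]);
translate([4900, 100, 0]) cube([100, 3800, 3000]);
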